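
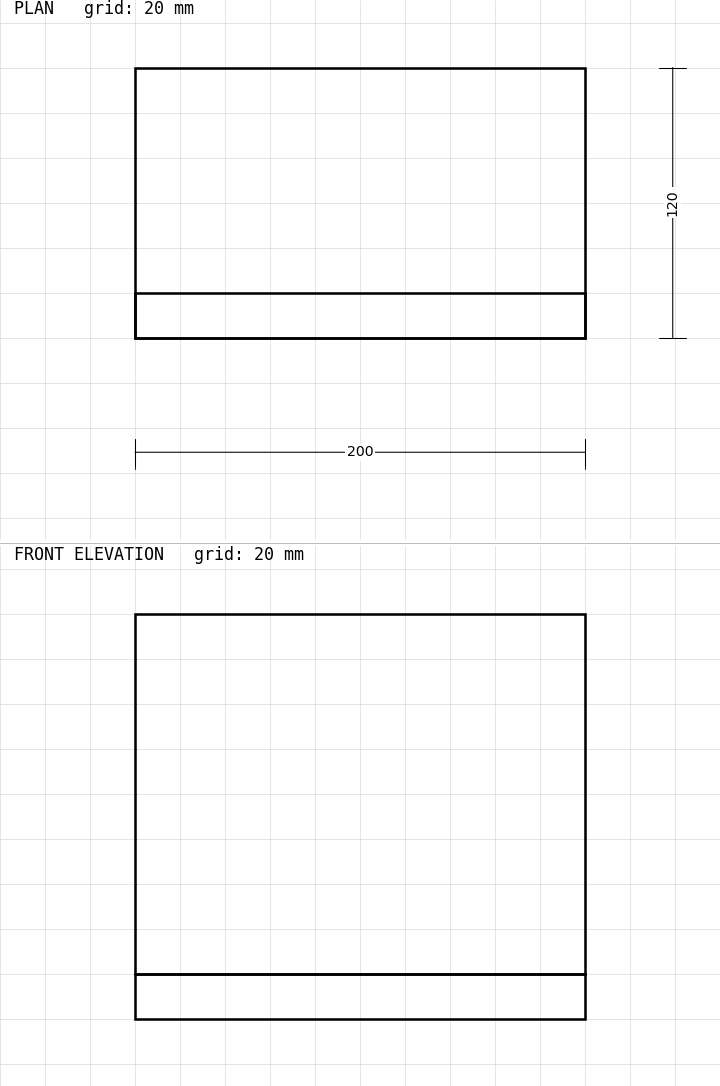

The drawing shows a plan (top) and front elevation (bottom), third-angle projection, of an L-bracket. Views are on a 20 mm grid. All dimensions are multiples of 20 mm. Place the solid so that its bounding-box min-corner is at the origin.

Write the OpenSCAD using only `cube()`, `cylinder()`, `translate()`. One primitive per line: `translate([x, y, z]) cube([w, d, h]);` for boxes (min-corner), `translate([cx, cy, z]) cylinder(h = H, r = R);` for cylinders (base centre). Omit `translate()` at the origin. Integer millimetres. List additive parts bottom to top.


cube([200, 120, 20]);
translate([0, 0, 20]) cube([200, 20, 160]);


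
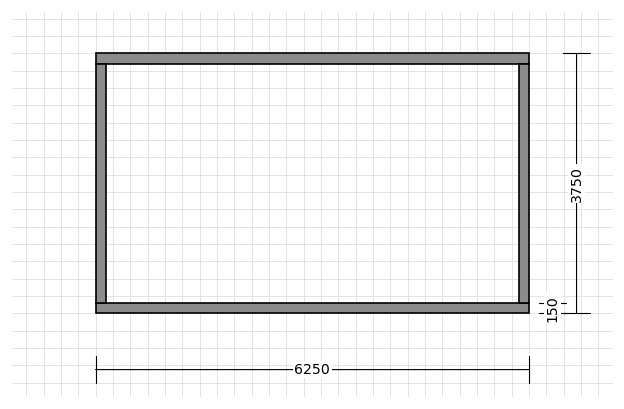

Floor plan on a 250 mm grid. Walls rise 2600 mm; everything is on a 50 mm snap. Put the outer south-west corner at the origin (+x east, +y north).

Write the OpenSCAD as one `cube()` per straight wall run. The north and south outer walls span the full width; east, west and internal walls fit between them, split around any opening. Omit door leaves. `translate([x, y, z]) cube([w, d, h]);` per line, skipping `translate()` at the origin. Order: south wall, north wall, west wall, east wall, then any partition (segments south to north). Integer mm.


cube([6250, 150, 2600]);
translate([0, 3600, 0]) cube([6250, 150, 2600]);
translate([0, 150, 0]) cube([150, 3450, 2600]);
translate([6100, 150, 0]) cube([150, 3450, 2600]);


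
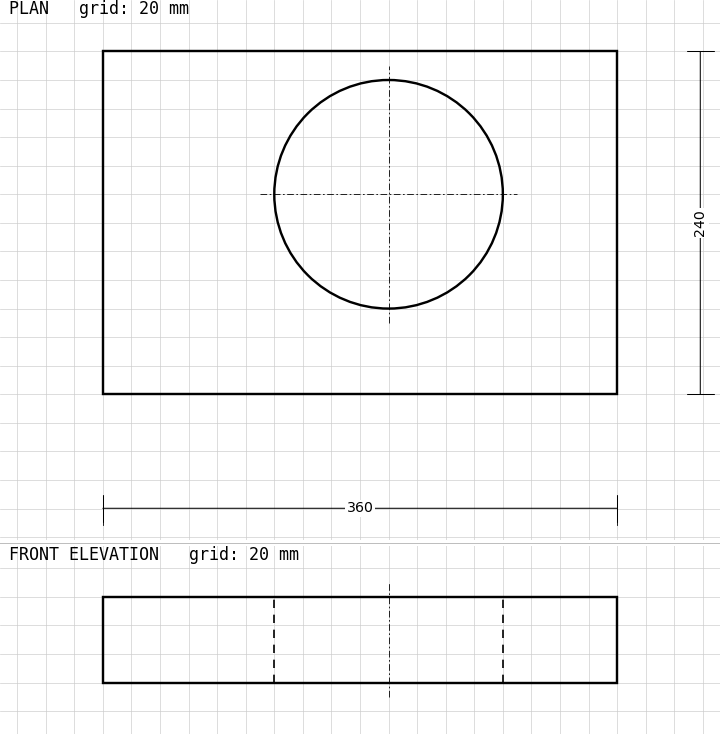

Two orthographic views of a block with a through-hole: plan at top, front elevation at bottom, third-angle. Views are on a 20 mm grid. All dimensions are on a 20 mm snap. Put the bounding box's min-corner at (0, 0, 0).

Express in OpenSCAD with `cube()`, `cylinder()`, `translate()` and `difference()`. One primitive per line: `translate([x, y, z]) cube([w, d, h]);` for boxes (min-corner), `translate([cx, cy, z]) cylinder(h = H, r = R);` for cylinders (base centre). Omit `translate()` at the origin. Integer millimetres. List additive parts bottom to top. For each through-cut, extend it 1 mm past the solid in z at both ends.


difference() {
  cube([360, 240, 60]);
  translate([200, 140, -1]) cylinder(h = 62, r = 80);
}


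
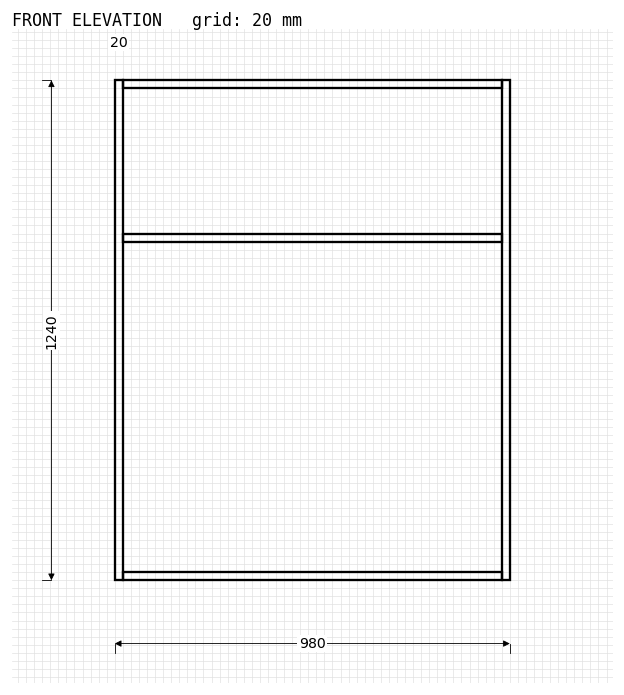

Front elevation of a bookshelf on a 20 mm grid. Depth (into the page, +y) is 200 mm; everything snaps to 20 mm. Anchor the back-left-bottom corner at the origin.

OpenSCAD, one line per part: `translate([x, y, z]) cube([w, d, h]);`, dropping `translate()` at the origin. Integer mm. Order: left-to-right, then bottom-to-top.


cube([20, 200, 1240]);
translate([20, 0, 0]) cube([940, 200, 20]);
translate([20, 0, 840]) cube([940, 200, 20]);
translate([20, 0, 1220]) cube([940, 200, 20]);
translate([960, 0, 0]) cube([20, 200, 1240]);


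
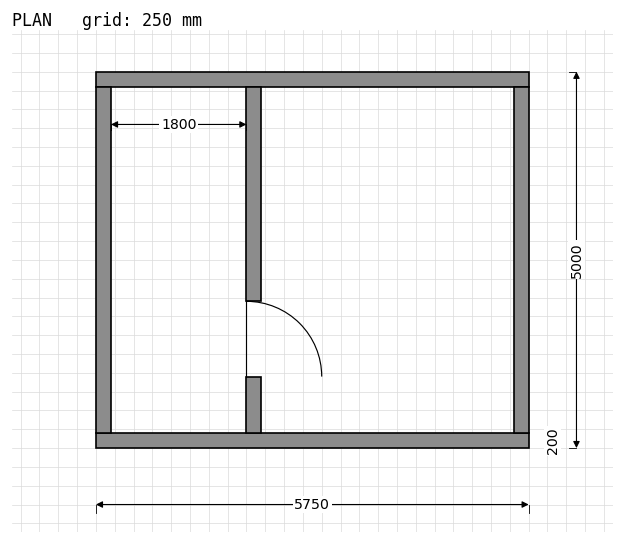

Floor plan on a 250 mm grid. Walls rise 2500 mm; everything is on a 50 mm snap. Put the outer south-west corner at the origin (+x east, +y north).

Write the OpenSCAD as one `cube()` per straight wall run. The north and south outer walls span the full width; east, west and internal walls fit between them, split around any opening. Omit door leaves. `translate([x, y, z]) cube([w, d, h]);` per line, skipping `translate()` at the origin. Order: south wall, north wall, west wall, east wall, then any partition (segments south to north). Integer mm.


cube([5750, 200, 2500]);
translate([0, 4800, 0]) cube([5750, 200, 2500]);
translate([0, 200, 0]) cube([200, 4600, 2500]);
translate([5550, 200, 0]) cube([200, 4600, 2500]);
translate([2000, 200, 0]) cube([200, 750, 2500]);
translate([2000, 1950, 0]) cube([200, 2850, 2500]);


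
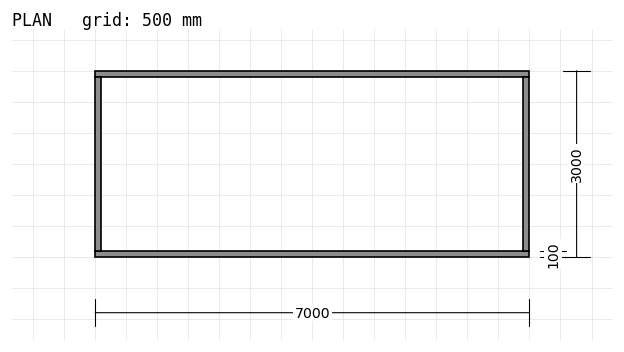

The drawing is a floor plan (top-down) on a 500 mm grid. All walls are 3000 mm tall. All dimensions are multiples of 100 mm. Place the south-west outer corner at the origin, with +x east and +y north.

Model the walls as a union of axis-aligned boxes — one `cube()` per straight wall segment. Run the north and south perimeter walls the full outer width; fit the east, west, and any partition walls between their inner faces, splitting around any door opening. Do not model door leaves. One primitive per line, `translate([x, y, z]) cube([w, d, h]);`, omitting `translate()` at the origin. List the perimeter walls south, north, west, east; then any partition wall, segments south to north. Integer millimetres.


cube([7000, 100, 3000]);
translate([0, 2900, 0]) cube([7000, 100, 3000]);
translate([0, 100, 0]) cube([100, 2800, 3000]);
translate([6900, 100, 0]) cube([100, 2800, 3000]);


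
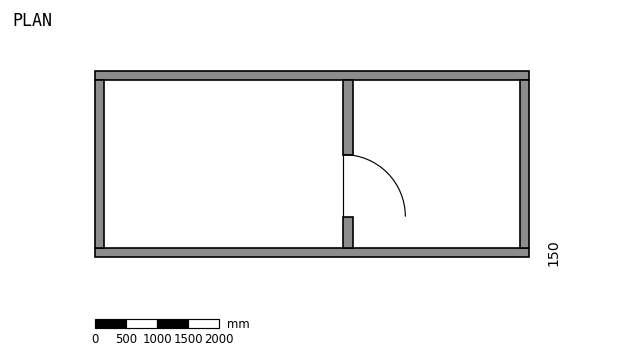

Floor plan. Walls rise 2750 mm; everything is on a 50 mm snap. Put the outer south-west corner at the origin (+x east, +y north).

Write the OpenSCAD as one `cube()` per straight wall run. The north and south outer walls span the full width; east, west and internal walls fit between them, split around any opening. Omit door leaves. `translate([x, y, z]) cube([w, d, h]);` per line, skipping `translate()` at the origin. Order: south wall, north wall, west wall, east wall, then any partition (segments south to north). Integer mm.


cube([7000, 150, 2750]);
translate([0, 2850, 0]) cube([7000, 150, 2750]);
translate([0, 150, 0]) cube([150, 2700, 2750]);
translate([6850, 150, 0]) cube([150, 2700, 2750]);
translate([4000, 150, 0]) cube([150, 500, 2750]);
translate([4000, 1650, 0]) cube([150, 1200, 2750]);


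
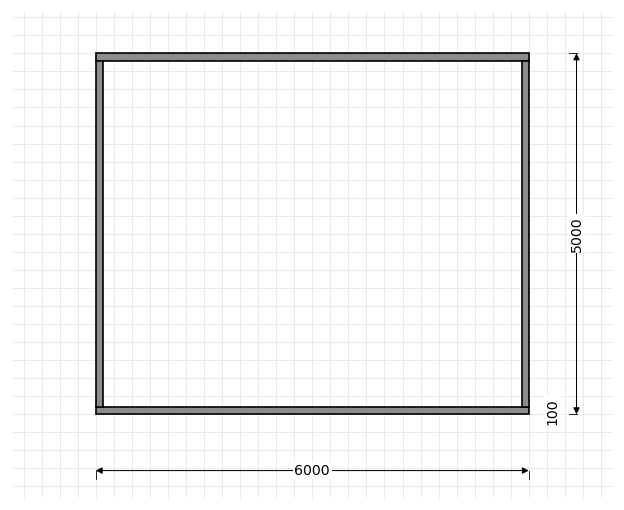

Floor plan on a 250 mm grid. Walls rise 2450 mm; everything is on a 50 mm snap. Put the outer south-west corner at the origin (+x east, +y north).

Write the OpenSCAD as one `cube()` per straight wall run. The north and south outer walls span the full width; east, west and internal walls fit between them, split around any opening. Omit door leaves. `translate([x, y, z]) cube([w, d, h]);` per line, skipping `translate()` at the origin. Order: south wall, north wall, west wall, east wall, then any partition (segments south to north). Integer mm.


cube([6000, 100, 2450]);
translate([0, 4900, 0]) cube([6000, 100, 2450]);
translate([0, 100, 0]) cube([100, 4800, 2450]);
translate([5900, 100, 0]) cube([100, 4800, 2450]);


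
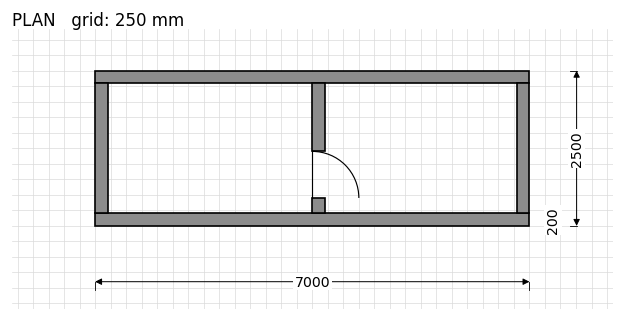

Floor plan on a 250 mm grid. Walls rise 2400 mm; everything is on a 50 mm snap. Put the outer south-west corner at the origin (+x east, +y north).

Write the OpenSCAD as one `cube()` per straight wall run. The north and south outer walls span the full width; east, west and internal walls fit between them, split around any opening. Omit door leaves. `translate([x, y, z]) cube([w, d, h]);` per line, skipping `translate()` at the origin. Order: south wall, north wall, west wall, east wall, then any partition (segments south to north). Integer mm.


cube([7000, 200, 2400]);
translate([0, 2300, 0]) cube([7000, 200, 2400]);
translate([0, 200, 0]) cube([200, 2100, 2400]);
translate([6800, 200, 0]) cube([200, 2100, 2400]);
translate([3500, 200, 0]) cube([200, 250, 2400]);
translate([3500, 1200, 0]) cube([200, 1100, 2400]);


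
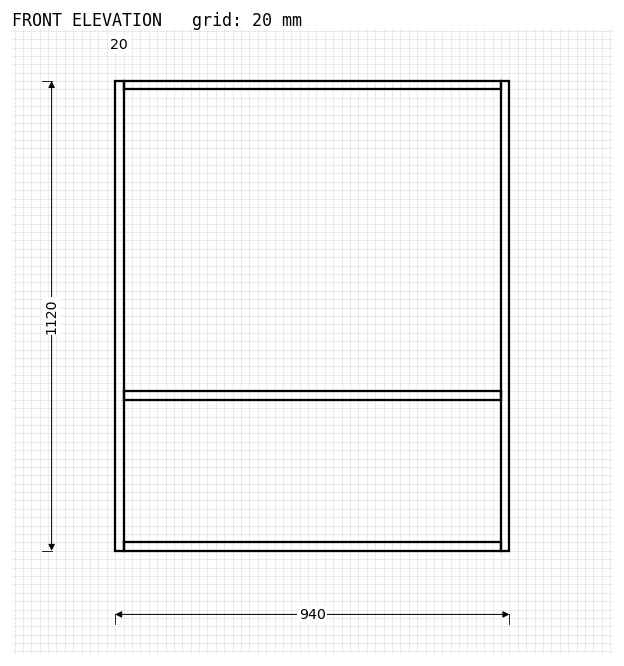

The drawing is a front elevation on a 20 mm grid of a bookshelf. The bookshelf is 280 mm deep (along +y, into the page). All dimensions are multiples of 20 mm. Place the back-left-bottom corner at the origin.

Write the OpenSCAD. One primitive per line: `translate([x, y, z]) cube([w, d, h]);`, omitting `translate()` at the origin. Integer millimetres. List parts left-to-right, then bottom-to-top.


cube([20, 280, 1120]);
translate([20, 0, 0]) cube([900, 280, 20]);
translate([20, 0, 360]) cube([900, 280, 20]);
translate([20, 0, 1100]) cube([900, 280, 20]);
translate([920, 0, 0]) cube([20, 280, 1120]);


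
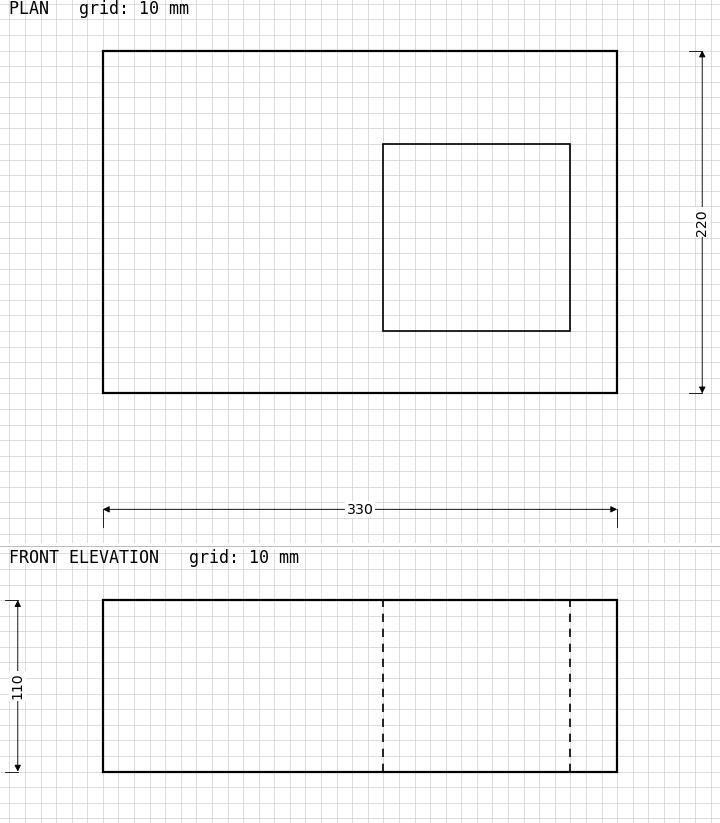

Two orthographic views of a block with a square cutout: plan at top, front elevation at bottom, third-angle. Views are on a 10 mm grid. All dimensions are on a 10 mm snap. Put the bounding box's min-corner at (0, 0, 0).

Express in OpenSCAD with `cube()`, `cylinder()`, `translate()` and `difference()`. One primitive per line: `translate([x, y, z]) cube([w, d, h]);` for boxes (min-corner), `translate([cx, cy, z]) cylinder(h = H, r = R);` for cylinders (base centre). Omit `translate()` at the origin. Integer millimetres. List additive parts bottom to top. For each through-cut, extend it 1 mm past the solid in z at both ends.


difference() {
  cube([330, 220, 110]);
  translate([180, 40, -1]) cube([120, 120, 112]);
}


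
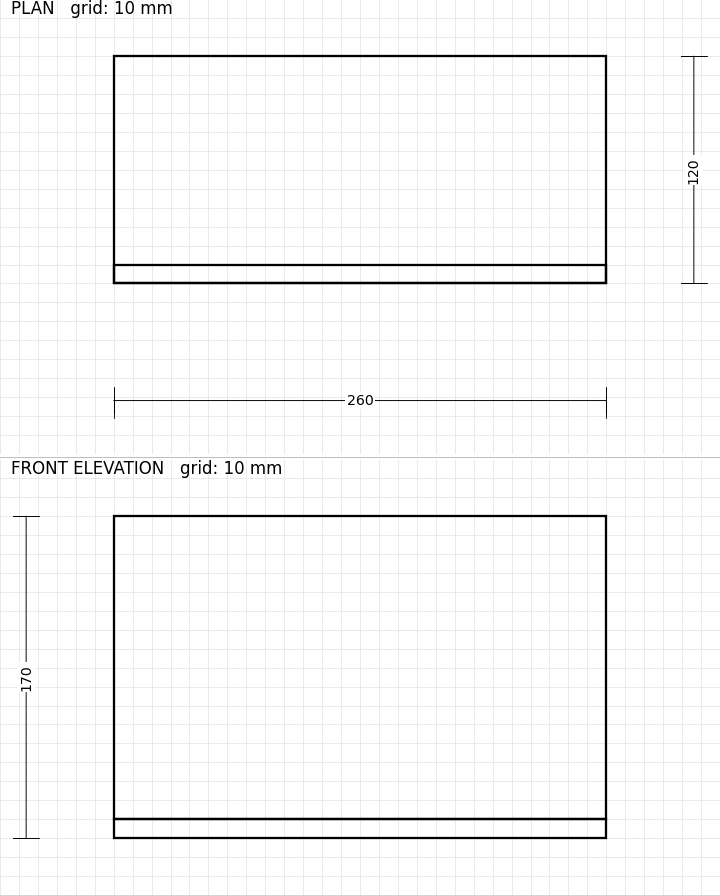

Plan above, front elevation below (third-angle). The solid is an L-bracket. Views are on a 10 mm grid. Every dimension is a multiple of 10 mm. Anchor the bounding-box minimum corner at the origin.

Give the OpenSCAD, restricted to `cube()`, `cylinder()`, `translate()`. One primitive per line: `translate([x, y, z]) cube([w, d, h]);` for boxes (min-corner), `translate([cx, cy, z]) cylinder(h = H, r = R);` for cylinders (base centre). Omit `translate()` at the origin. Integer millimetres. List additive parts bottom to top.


cube([260, 120, 10]);
translate([0, 0, 10]) cube([260, 10, 160]);


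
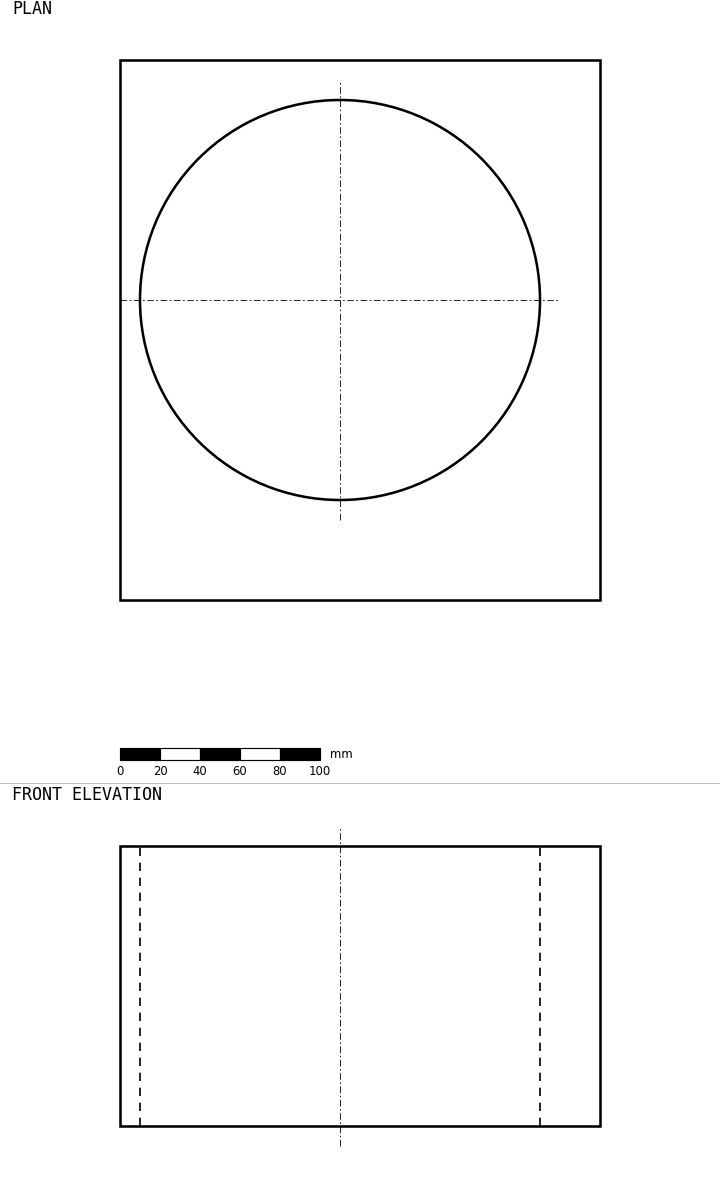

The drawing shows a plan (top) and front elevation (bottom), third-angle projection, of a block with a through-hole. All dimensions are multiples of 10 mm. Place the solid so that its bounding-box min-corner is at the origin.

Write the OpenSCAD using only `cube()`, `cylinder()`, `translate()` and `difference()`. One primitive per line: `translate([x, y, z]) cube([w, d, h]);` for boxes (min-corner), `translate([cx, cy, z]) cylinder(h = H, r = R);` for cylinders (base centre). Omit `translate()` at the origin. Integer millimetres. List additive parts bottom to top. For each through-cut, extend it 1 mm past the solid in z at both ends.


difference() {
  cube([240, 270, 140]);
  translate([110, 150, -1]) cylinder(h = 142, r = 100);
}


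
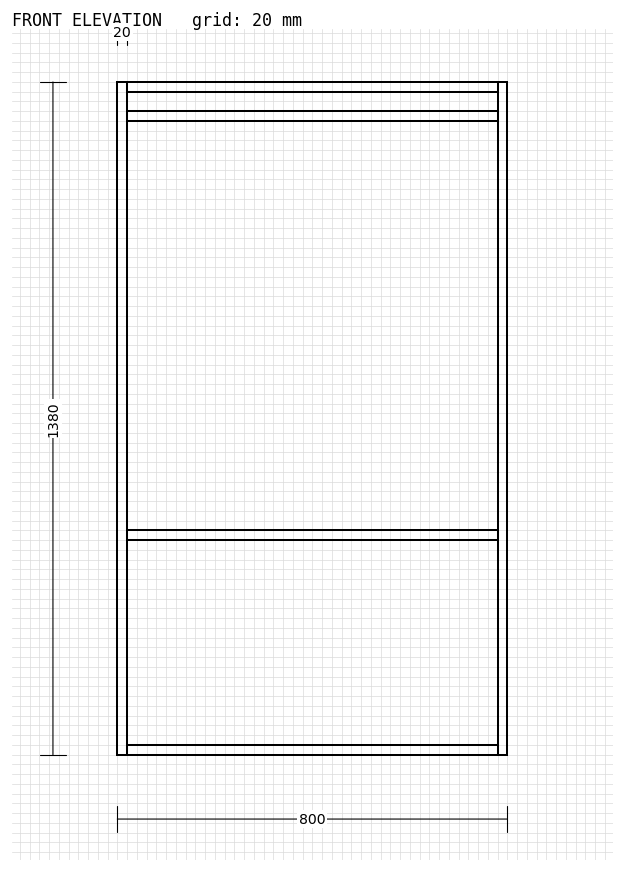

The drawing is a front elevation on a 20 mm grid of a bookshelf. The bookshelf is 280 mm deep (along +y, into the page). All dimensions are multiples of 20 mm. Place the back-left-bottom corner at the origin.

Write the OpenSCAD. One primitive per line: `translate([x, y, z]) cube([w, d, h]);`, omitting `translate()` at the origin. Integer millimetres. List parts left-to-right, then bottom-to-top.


cube([20, 280, 1380]);
translate([20, 0, 0]) cube([760, 280, 20]);
translate([20, 0, 440]) cube([760, 280, 20]);
translate([20, 0, 1300]) cube([760, 280, 20]);
translate([20, 0, 1360]) cube([760, 280, 20]);
translate([780, 0, 0]) cube([20, 280, 1380]);


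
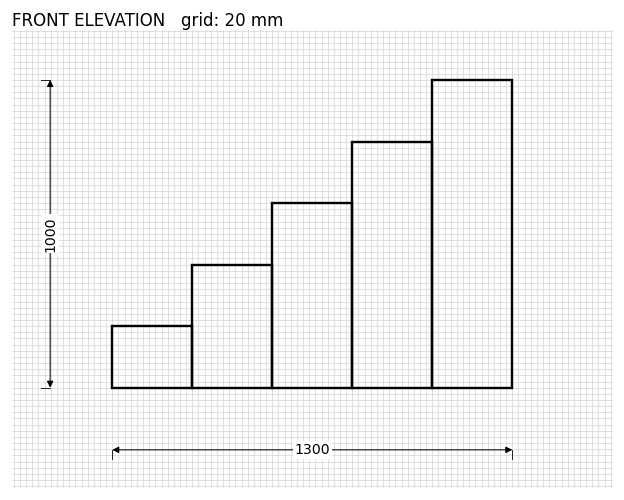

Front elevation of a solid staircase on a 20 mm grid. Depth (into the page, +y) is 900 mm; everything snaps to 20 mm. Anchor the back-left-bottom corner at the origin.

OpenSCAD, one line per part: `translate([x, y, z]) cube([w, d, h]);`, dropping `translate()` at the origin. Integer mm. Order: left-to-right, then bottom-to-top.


cube([260, 900, 200]);
translate([260, 0, 0]) cube([260, 900, 400]);
translate([520, 0, 0]) cube([260, 900, 600]);
translate([780, 0, 0]) cube([260, 900, 800]);
translate([1040, 0, 0]) cube([260, 900, 1000]);


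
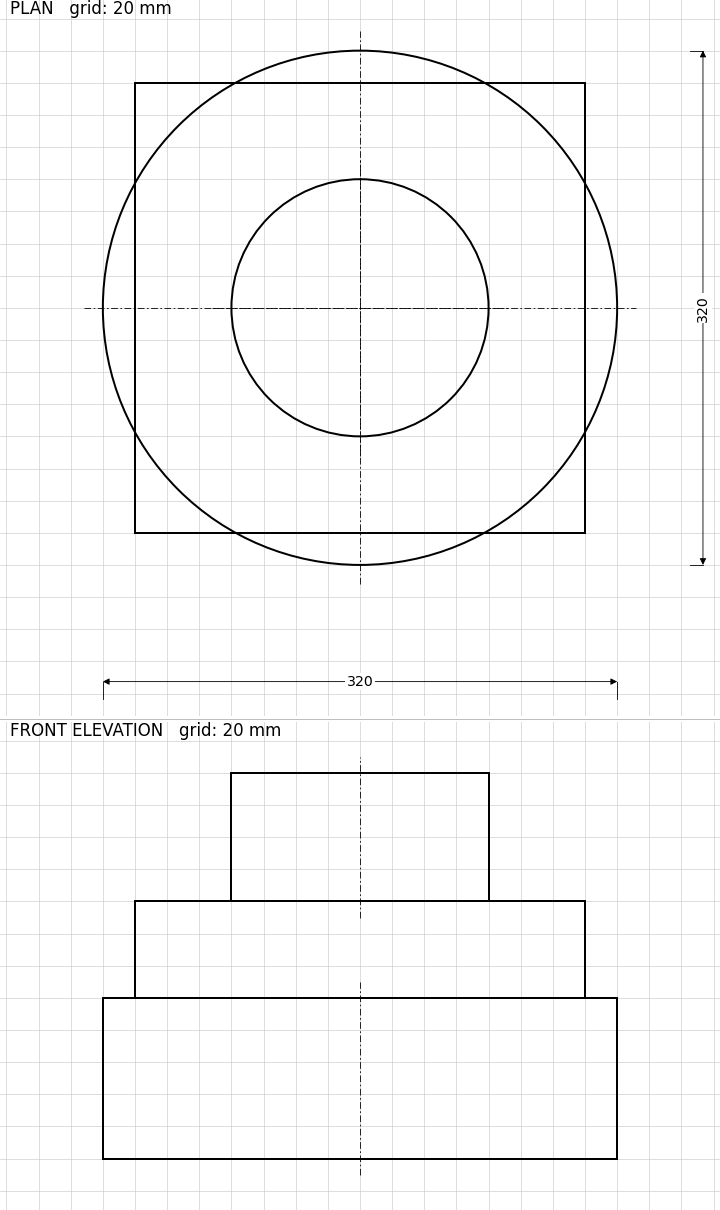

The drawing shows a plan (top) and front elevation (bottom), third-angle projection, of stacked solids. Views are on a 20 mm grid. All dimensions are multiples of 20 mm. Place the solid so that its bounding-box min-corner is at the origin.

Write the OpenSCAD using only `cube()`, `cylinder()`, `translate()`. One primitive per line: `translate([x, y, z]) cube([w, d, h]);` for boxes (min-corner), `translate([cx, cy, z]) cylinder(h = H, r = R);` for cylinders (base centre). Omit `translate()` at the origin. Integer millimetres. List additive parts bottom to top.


translate([160, 160, 0]) cylinder(h = 100, r = 160);
translate([20, 20, 100]) cube([280, 280, 60]);
translate([160, 160, 160]) cylinder(h = 80, r = 80);


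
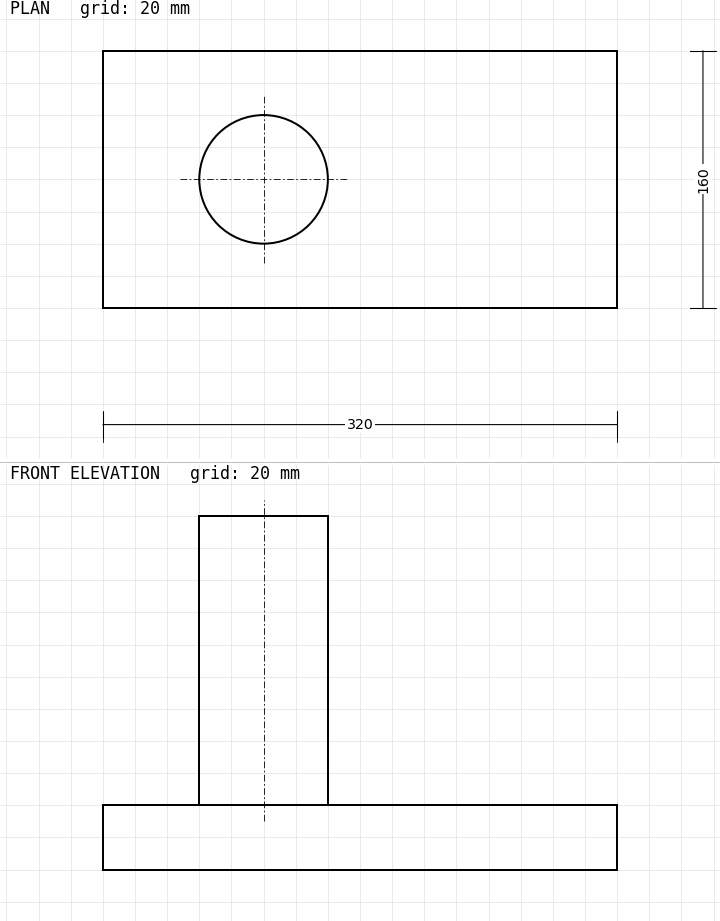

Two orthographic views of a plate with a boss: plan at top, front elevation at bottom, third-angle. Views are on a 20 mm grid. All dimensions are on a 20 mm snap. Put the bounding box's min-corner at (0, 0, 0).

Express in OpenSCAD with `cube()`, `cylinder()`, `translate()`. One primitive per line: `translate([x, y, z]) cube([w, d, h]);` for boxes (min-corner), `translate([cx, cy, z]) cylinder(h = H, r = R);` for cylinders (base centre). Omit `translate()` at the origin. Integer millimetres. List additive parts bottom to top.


cube([320, 160, 40]);
translate([100, 80, 40]) cylinder(h = 180, r = 40);


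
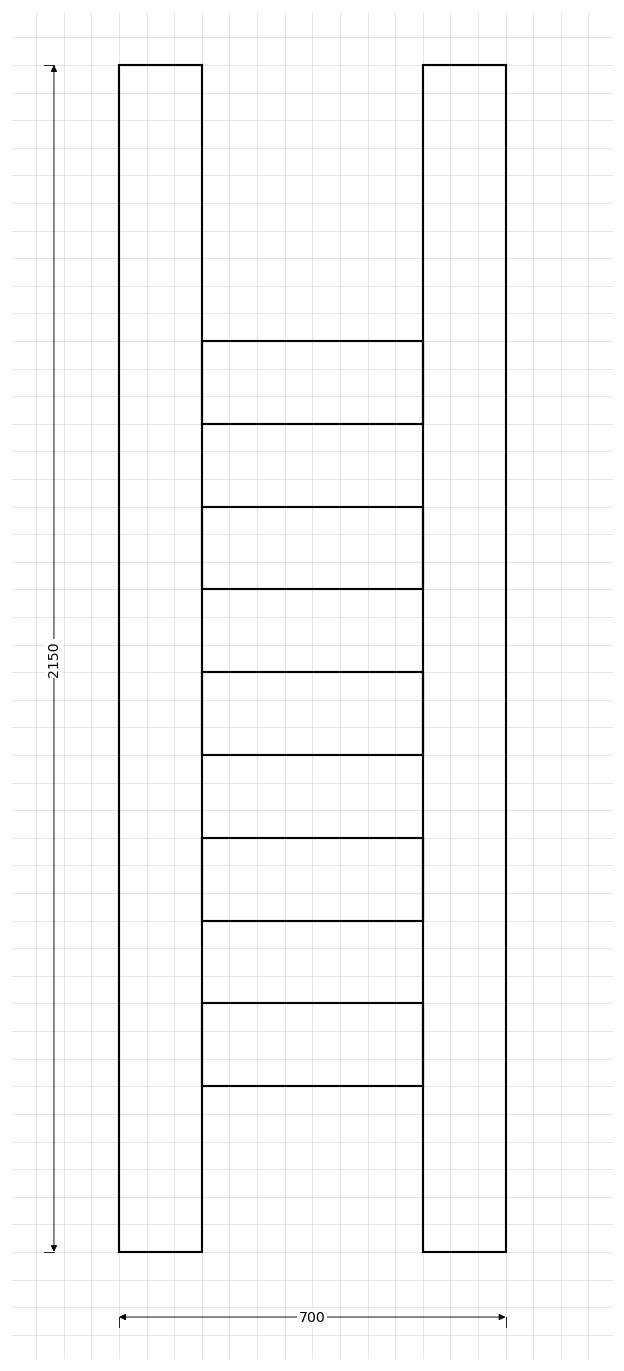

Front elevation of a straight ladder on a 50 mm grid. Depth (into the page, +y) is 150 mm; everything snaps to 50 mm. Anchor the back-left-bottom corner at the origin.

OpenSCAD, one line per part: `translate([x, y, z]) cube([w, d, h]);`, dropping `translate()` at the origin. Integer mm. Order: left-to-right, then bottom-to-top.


cube([150, 150, 2150]);
translate([150, 0, 300]) cube([400, 150, 150]);
translate([150, 0, 600]) cube([400, 150, 150]);
translate([150, 0, 900]) cube([400, 150, 150]);
translate([150, 0, 1200]) cube([400, 150, 150]);
translate([150, 0, 1500]) cube([400, 150, 150]);
translate([550, 0, 0]) cube([150, 150, 2150]);


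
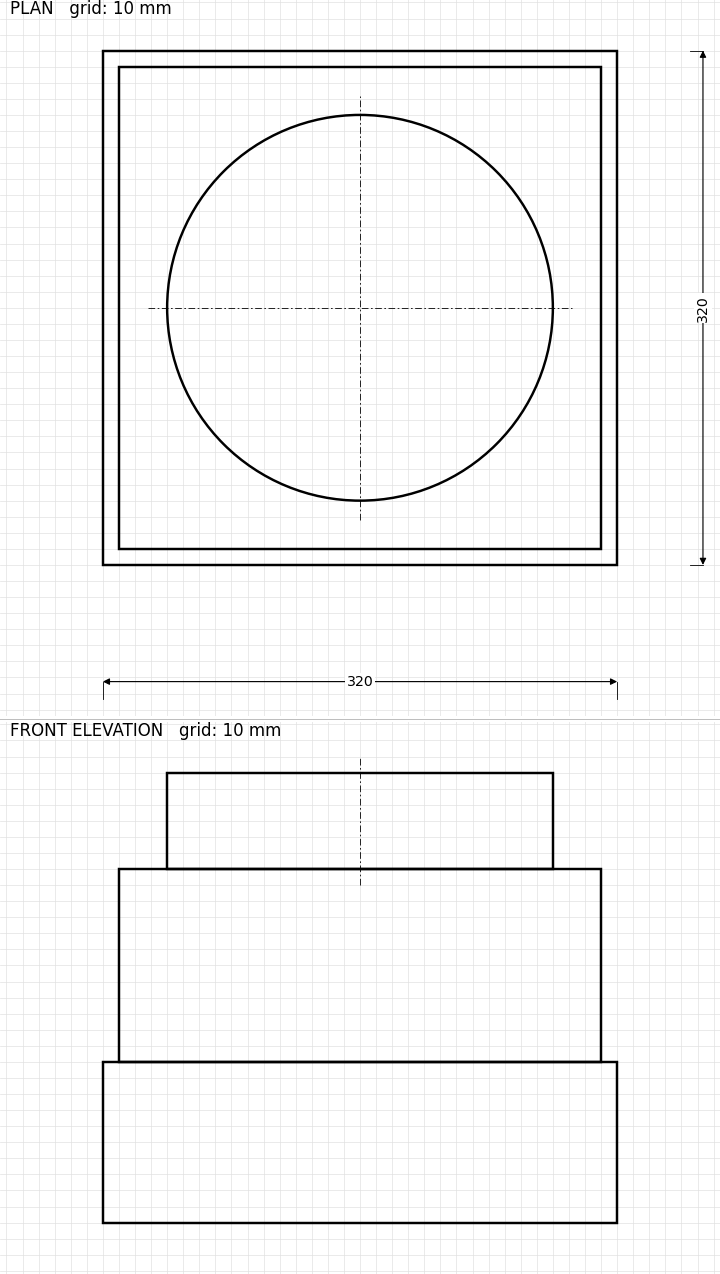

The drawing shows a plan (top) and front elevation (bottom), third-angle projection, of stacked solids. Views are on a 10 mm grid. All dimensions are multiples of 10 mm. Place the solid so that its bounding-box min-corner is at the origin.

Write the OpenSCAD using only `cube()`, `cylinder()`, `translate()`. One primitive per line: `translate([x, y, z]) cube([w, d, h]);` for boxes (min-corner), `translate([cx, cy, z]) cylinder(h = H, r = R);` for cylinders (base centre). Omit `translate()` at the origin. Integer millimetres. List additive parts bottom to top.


cube([320, 320, 100]);
translate([10, 10, 100]) cube([300, 300, 120]);
translate([160, 160, 220]) cylinder(h = 60, r = 120);


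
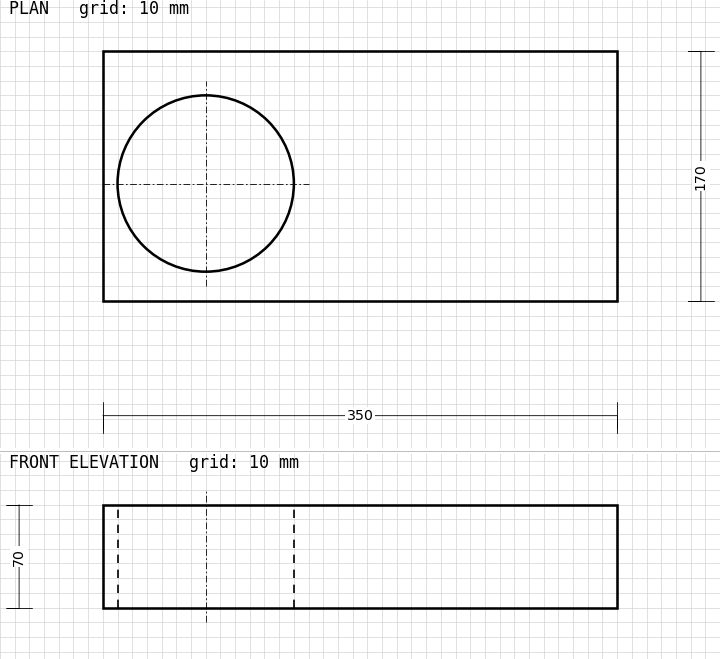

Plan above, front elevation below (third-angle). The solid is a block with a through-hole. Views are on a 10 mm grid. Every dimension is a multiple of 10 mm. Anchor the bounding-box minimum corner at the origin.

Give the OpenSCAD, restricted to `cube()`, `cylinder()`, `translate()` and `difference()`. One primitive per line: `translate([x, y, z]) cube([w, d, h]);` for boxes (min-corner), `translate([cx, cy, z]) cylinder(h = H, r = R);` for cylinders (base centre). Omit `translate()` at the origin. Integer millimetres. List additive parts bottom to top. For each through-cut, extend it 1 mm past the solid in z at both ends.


difference() {
  cube([350, 170, 70]);
  translate([70, 80, -1]) cylinder(h = 72, r = 60);
}


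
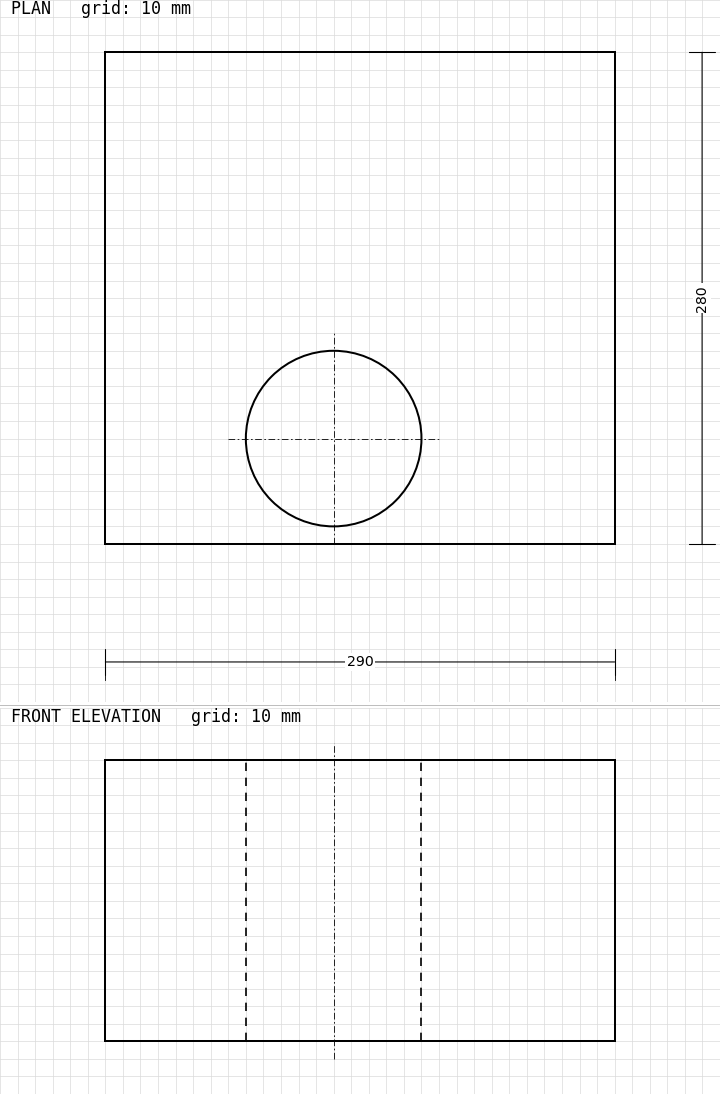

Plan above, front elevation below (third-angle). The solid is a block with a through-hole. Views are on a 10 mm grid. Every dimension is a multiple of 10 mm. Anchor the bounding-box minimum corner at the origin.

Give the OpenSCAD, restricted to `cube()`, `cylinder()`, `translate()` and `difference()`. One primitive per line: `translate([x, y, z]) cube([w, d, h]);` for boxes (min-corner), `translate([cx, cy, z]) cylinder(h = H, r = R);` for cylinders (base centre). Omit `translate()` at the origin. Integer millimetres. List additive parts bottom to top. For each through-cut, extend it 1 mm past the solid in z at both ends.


difference() {
  cube([290, 280, 160]);
  translate([130, 60, -1]) cylinder(h = 162, r = 50);
}


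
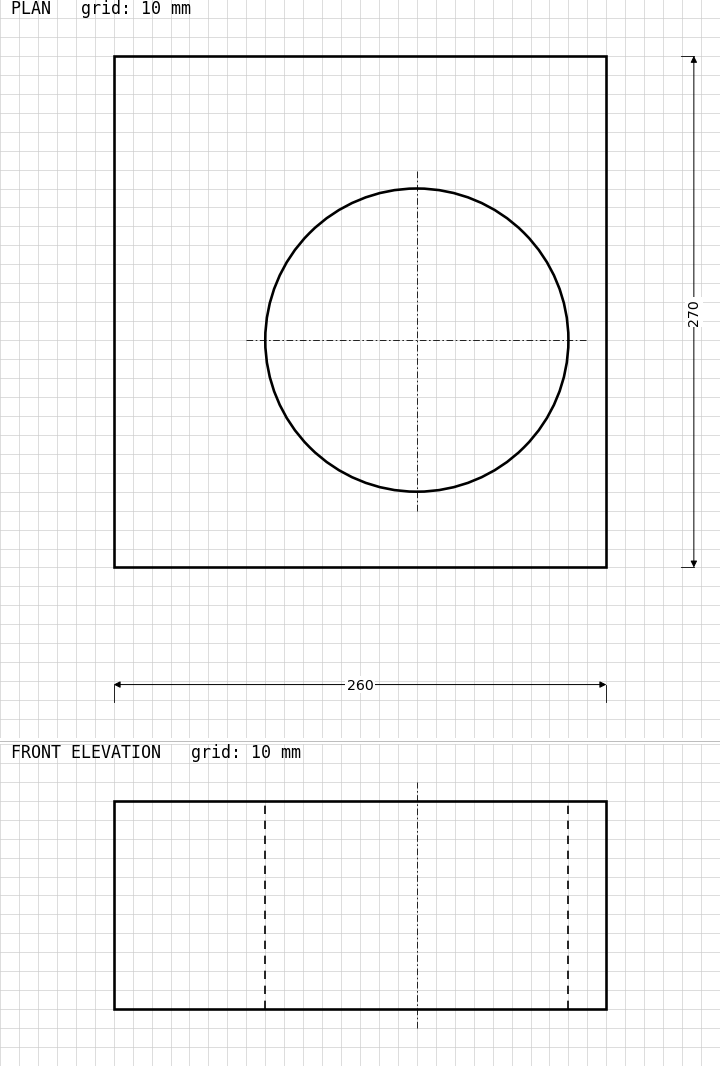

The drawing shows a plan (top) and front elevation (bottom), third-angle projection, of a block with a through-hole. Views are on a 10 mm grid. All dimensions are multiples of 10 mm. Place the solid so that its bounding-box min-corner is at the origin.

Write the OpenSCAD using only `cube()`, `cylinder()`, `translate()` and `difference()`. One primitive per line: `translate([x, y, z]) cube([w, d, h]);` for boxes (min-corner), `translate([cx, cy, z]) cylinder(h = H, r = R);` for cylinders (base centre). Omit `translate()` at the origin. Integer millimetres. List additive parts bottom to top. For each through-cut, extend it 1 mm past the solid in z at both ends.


difference() {
  cube([260, 270, 110]);
  translate([160, 120, -1]) cylinder(h = 112, r = 80);
}


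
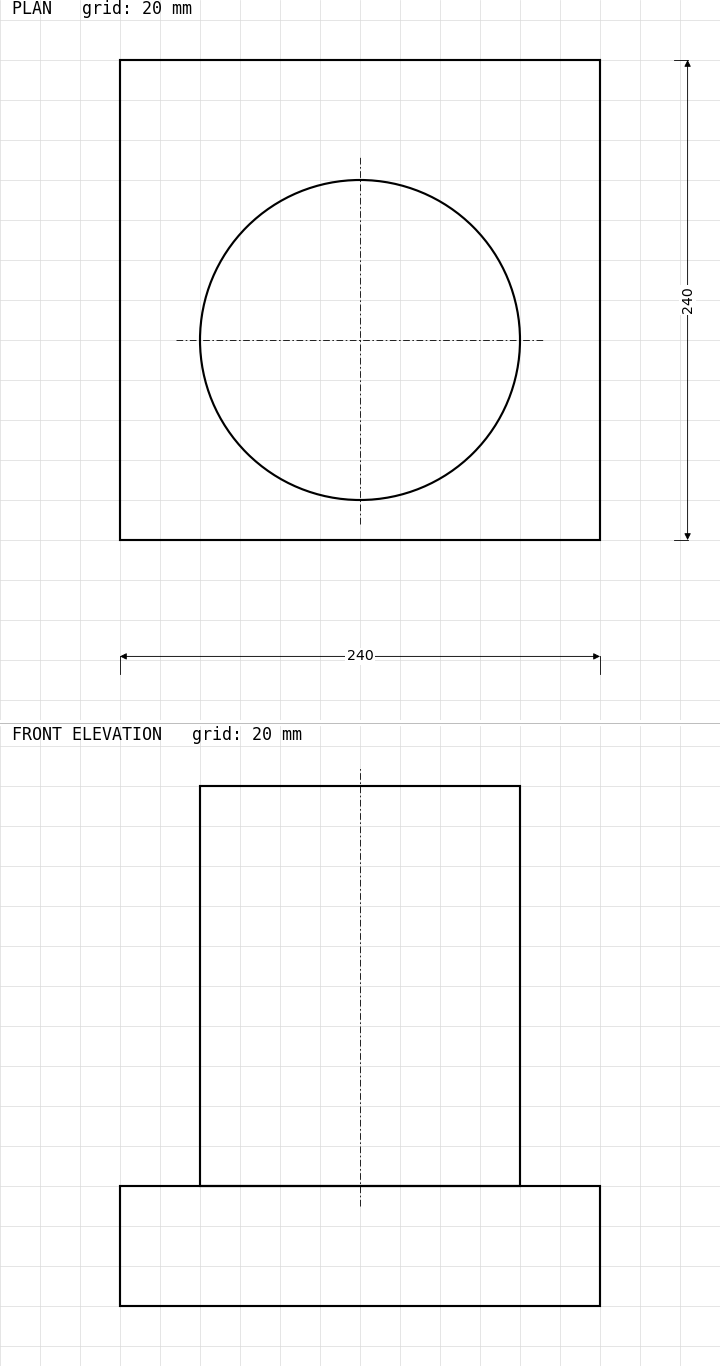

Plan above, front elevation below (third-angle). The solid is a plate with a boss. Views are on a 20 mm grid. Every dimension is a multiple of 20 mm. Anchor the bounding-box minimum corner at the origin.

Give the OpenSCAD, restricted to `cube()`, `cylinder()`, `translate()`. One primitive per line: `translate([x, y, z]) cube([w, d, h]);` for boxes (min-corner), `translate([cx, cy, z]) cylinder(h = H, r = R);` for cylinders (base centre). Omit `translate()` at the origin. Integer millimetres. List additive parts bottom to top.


cube([240, 240, 60]);
translate([120, 100, 60]) cylinder(h = 200, r = 80);


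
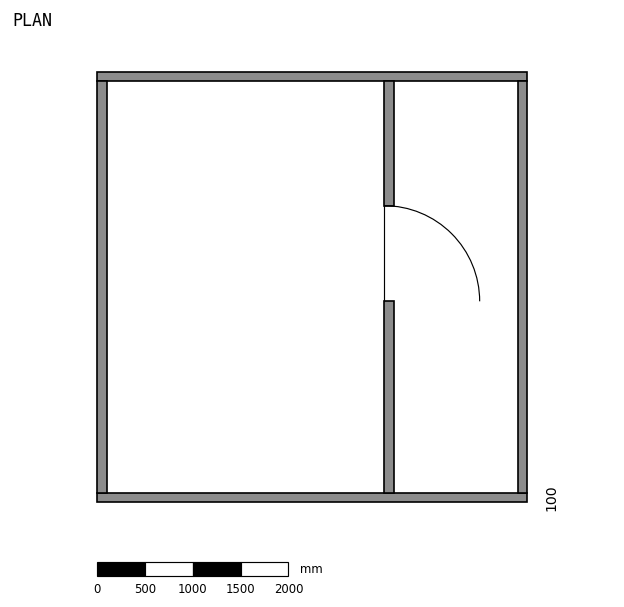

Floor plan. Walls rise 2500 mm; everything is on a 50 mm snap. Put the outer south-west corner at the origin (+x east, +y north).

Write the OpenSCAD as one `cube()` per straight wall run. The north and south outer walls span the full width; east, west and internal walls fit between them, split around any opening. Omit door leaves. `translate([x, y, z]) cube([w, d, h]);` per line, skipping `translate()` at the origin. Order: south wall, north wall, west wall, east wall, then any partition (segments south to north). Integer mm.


cube([4500, 100, 2500]);
translate([0, 4400, 0]) cube([4500, 100, 2500]);
translate([0, 100, 0]) cube([100, 4300, 2500]);
translate([4400, 100, 0]) cube([100, 4300, 2500]);
translate([3000, 100, 0]) cube([100, 2000, 2500]);
translate([3000, 3100, 0]) cube([100, 1300, 2500]);


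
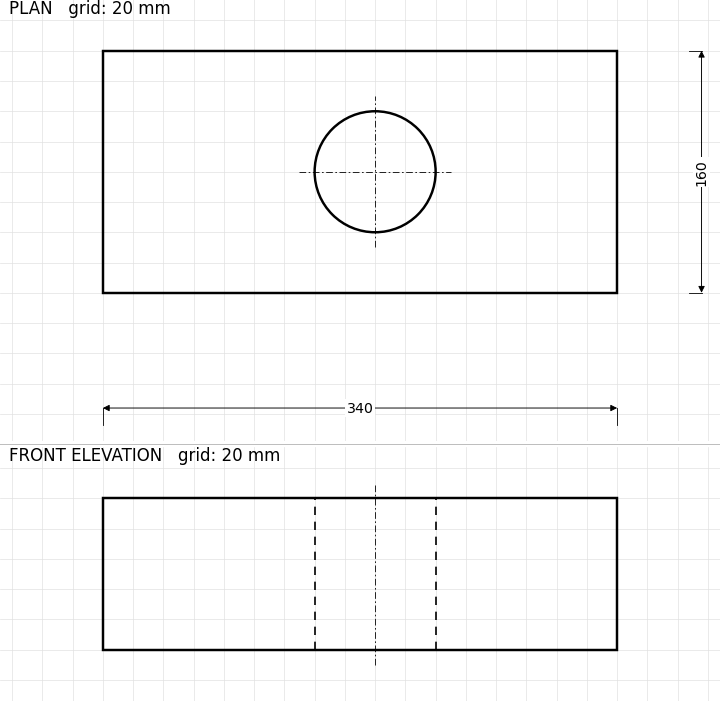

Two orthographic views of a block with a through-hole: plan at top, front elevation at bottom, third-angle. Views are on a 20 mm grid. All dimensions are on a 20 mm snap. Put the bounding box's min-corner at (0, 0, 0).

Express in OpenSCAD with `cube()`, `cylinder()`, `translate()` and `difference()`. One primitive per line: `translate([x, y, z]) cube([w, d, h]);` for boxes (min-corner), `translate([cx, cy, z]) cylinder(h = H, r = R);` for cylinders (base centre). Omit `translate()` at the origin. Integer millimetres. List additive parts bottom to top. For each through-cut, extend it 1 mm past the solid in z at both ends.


difference() {
  cube([340, 160, 100]);
  translate([180, 80, -1]) cylinder(h = 102, r = 40);
}


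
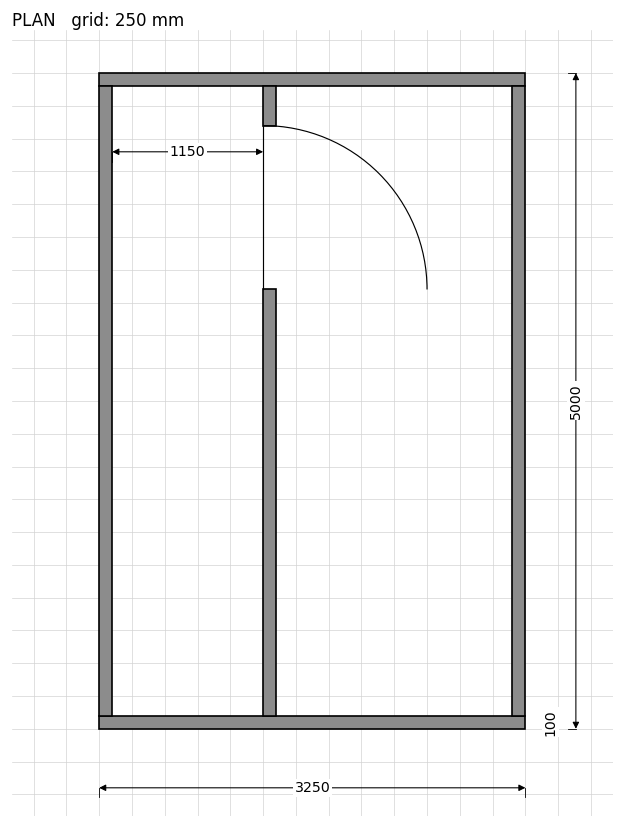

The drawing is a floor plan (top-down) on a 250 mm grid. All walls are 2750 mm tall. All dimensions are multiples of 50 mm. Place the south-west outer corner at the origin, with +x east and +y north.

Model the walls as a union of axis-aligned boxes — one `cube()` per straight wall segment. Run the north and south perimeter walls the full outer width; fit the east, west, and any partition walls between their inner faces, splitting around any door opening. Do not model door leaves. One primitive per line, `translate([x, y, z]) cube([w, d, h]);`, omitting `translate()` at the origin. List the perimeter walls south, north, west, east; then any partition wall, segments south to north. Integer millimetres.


cube([3250, 100, 2750]);
translate([0, 4900, 0]) cube([3250, 100, 2750]);
translate([0, 100, 0]) cube([100, 4800, 2750]);
translate([3150, 100, 0]) cube([100, 4800, 2750]);
translate([1250, 100, 0]) cube([100, 3250, 2750]);
translate([1250, 4600, 0]) cube([100, 300, 2750]);


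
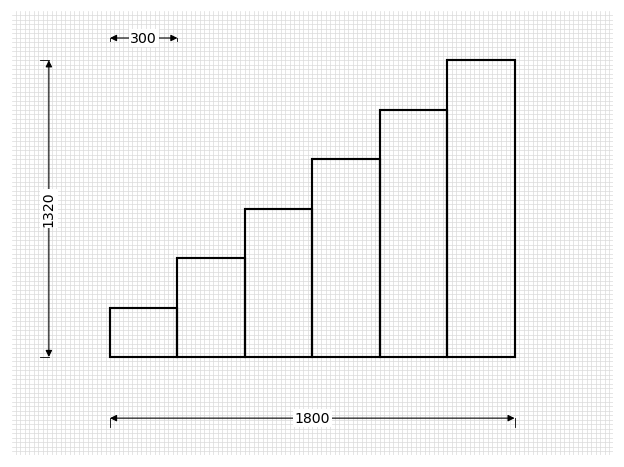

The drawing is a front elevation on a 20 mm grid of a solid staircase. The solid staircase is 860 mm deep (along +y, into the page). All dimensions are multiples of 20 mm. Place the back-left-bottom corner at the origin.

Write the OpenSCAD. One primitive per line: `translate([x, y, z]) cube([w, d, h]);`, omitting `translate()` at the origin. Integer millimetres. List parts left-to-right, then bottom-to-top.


cube([300, 860, 220]);
translate([300, 0, 0]) cube([300, 860, 440]);
translate([600, 0, 0]) cube([300, 860, 660]);
translate([900, 0, 0]) cube([300, 860, 880]);
translate([1200, 0, 0]) cube([300, 860, 1100]);
translate([1500, 0, 0]) cube([300, 860, 1320]);


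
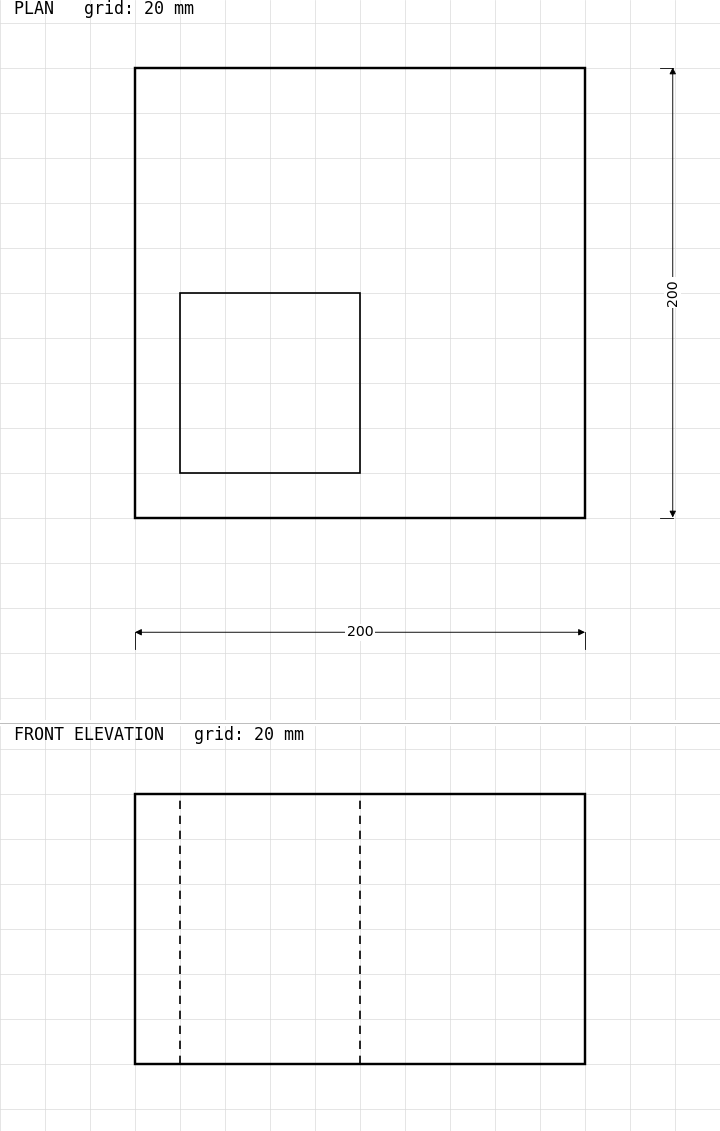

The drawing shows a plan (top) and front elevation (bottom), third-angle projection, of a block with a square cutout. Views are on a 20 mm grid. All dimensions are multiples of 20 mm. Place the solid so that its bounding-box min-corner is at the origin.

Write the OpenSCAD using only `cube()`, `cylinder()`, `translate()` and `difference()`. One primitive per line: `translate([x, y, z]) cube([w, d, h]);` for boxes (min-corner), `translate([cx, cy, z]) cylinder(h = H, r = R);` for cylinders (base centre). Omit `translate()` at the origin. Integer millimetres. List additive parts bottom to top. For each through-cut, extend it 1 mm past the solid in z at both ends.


difference() {
  cube([200, 200, 120]);
  translate([20, 20, -1]) cube([80, 80, 122]);
}


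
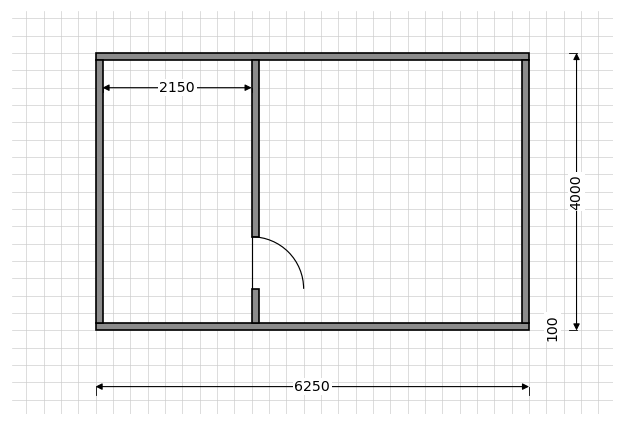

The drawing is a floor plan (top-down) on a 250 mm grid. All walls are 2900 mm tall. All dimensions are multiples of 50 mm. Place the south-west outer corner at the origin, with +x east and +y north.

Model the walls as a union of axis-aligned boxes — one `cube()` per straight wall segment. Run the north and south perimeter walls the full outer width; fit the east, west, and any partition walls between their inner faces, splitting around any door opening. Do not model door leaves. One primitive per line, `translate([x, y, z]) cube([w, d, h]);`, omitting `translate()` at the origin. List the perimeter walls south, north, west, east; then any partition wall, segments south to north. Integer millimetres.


cube([6250, 100, 2900]);
translate([0, 3900, 0]) cube([6250, 100, 2900]);
translate([0, 100, 0]) cube([100, 3800, 2900]);
translate([6150, 100, 0]) cube([100, 3800, 2900]);
translate([2250, 100, 0]) cube([100, 500, 2900]);
translate([2250, 1350, 0]) cube([100, 2550, 2900]);


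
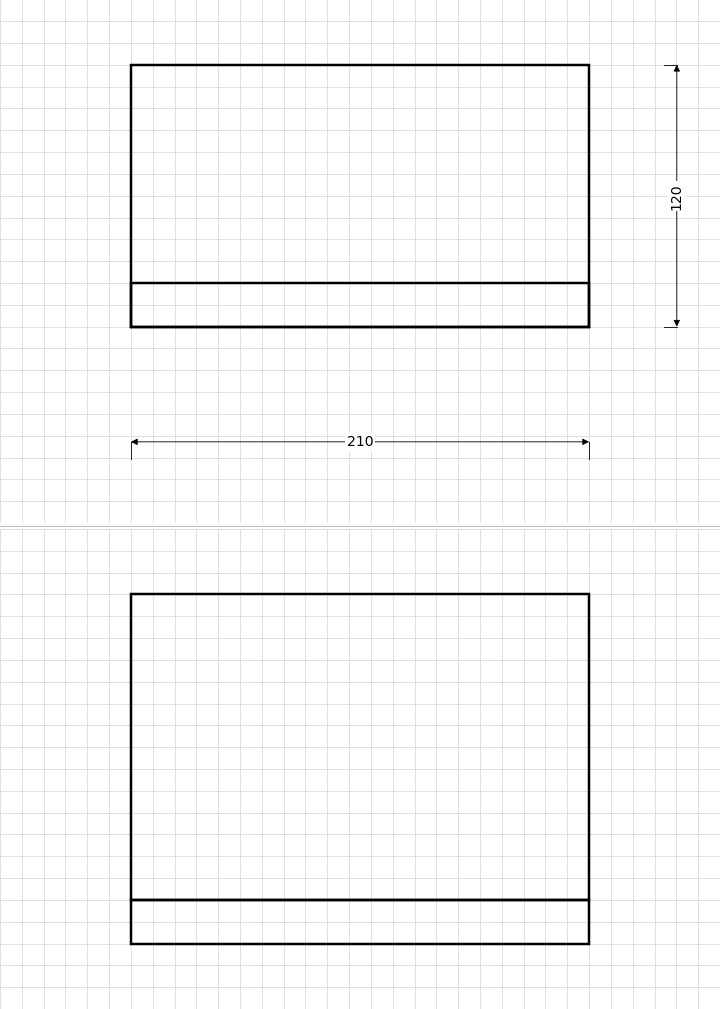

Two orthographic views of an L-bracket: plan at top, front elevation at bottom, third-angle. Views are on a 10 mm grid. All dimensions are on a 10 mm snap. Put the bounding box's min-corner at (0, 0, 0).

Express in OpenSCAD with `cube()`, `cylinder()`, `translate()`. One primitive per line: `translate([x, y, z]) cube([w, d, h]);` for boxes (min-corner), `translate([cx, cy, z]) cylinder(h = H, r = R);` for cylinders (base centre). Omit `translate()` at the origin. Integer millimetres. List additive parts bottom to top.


cube([210, 120, 20]);
translate([0, 0, 20]) cube([210, 20, 140]);


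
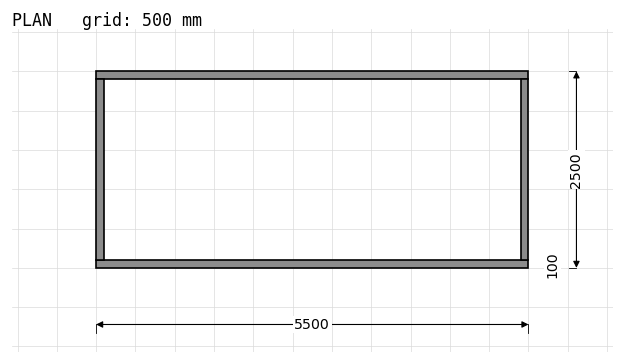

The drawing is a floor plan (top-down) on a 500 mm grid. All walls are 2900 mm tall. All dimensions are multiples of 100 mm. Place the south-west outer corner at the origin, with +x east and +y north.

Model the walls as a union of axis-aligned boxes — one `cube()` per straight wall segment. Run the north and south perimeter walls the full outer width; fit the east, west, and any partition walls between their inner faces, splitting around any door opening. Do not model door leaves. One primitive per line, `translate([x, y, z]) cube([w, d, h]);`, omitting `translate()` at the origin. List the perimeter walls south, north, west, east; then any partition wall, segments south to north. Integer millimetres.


cube([5500, 100, 2900]);
translate([0, 2400, 0]) cube([5500, 100, 2900]);
translate([0, 100, 0]) cube([100, 2300, 2900]);
translate([5400, 100, 0]) cube([100, 2300, 2900]);


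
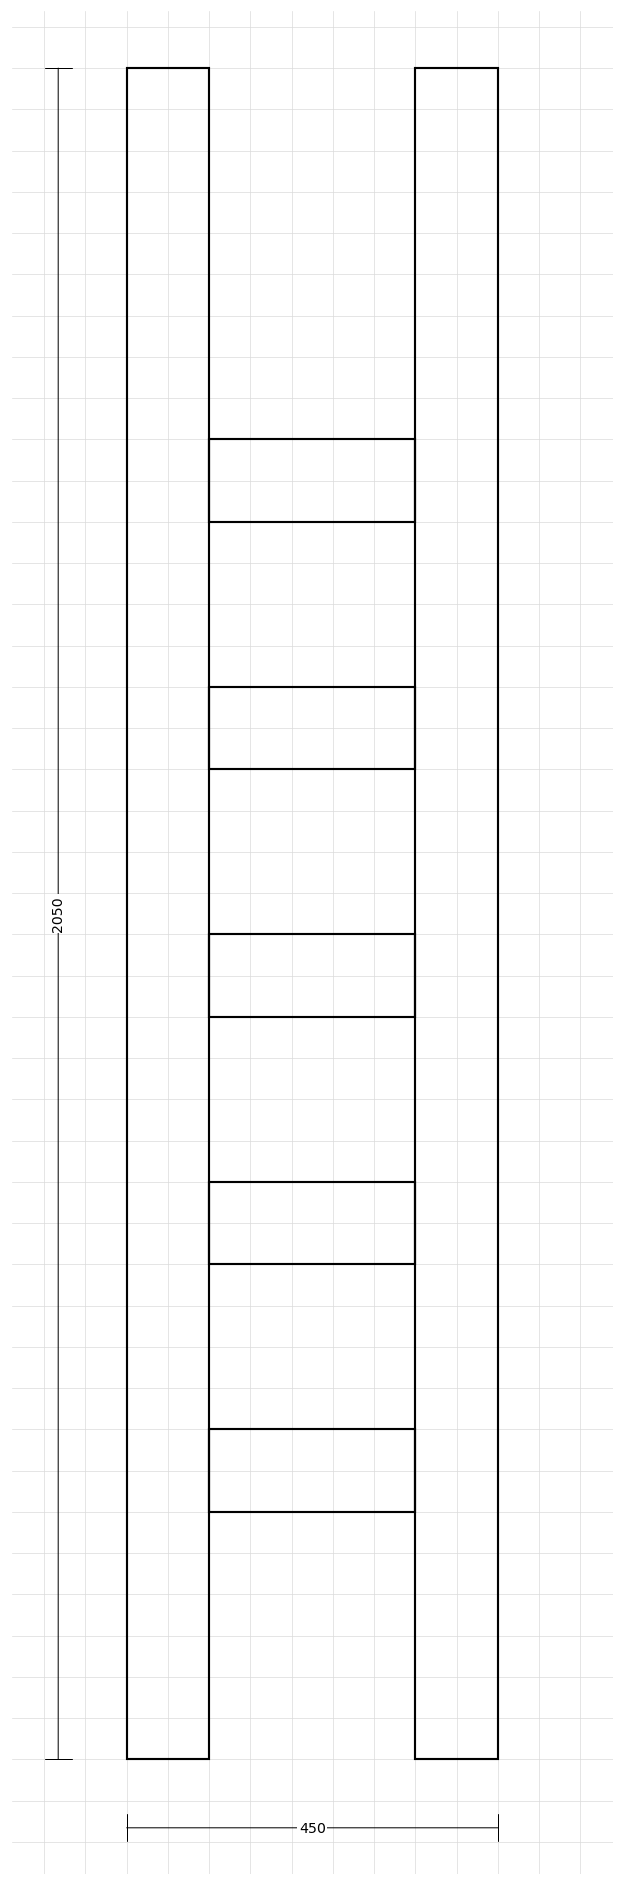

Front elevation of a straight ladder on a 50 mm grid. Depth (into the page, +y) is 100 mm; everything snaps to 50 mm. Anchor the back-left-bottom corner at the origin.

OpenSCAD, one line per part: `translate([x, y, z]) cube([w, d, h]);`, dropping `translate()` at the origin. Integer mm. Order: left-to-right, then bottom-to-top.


cube([100, 100, 2050]);
translate([100, 0, 300]) cube([250, 100, 100]);
translate([100, 0, 600]) cube([250, 100, 100]);
translate([100, 0, 900]) cube([250, 100, 100]);
translate([100, 0, 1200]) cube([250, 100, 100]);
translate([100, 0, 1500]) cube([250, 100, 100]);
translate([350, 0, 0]) cube([100, 100, 2050]);


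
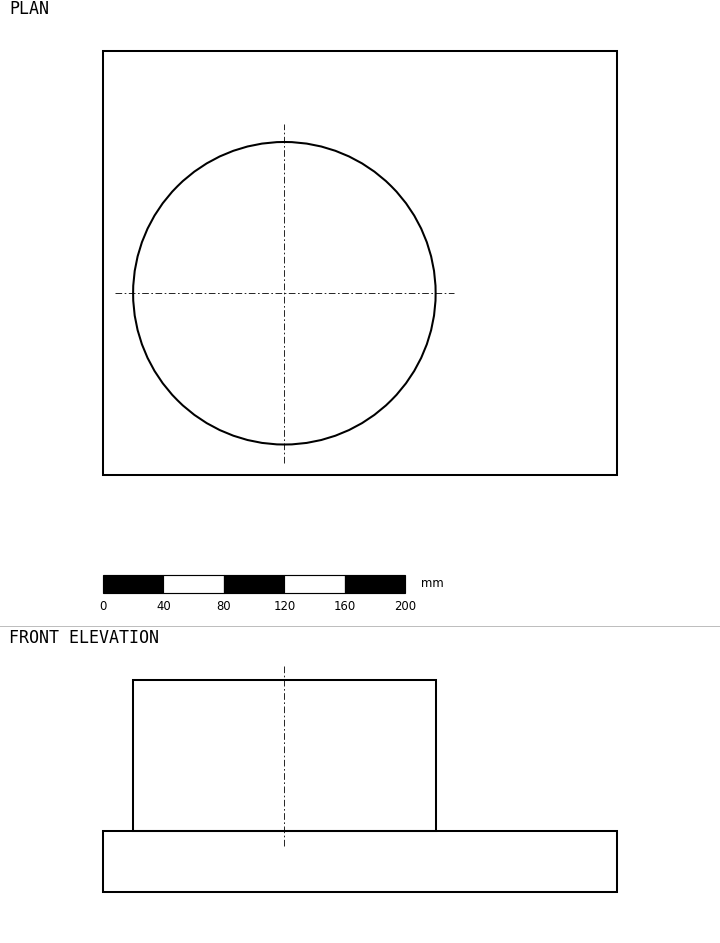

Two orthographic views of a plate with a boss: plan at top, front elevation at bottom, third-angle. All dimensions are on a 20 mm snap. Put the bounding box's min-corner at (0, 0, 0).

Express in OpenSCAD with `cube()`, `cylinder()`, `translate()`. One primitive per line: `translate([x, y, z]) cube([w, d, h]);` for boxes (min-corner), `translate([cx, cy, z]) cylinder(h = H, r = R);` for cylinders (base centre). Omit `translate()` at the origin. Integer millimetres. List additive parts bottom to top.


cube([340, 280, 40]);
translate([120, 120, 40]) cylinder(h = 100, r = 100);


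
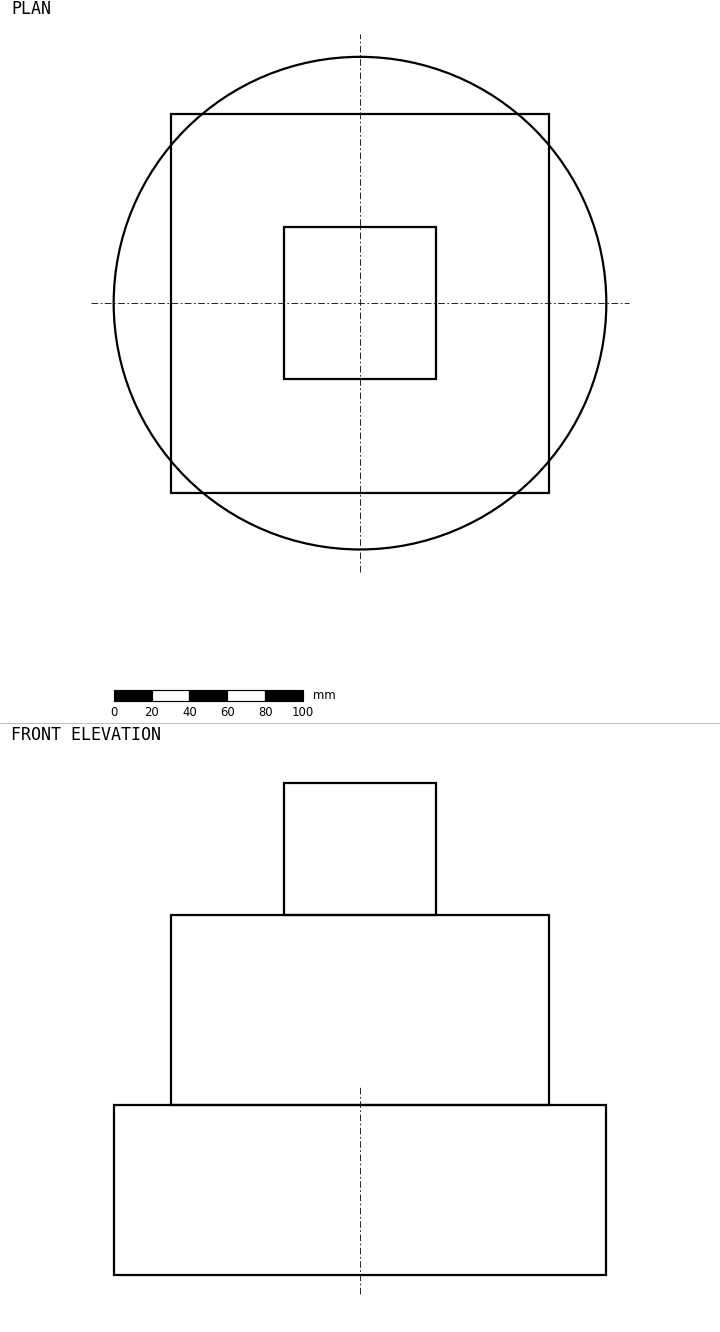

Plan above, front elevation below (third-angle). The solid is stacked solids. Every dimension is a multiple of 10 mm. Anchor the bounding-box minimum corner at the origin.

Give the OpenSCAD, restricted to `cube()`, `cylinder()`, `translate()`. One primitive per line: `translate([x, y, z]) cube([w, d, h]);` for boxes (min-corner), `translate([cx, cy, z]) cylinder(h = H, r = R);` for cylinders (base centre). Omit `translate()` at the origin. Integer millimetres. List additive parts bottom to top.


translate([130, 130, 0]) cylinder(h = 90, r = 130);
translate([30, 30, 90]) cube([200, 200, 100]);
translate([90, 90, 190]) cube([80, 80, 70]);


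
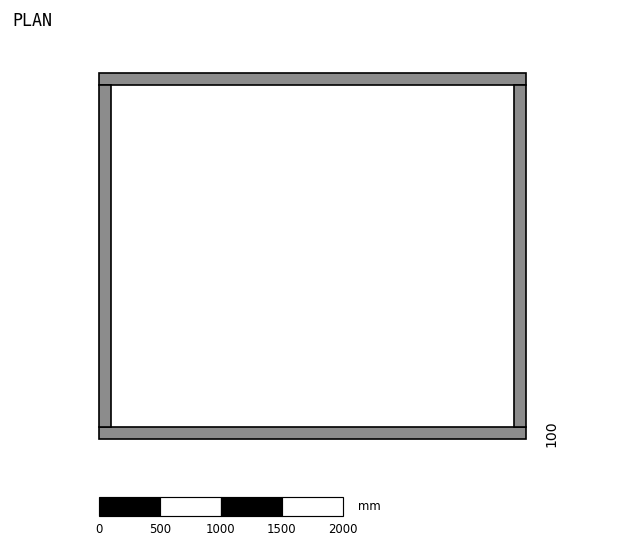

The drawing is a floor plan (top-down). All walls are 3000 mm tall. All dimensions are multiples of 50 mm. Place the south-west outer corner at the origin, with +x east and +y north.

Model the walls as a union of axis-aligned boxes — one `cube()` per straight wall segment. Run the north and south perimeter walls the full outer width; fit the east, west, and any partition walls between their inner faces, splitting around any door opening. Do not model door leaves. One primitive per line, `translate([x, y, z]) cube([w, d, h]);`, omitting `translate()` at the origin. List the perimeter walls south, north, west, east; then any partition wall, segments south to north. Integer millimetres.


cube([3500, 100, 3000]);
translate([0, 2900, 0]) cube([3500, 100, 3000]);
translate([0, 100, 0]) cube([100, 2800, 3000]);
translate([3400, 100, 0]) cube([100, 2800, 3000]);


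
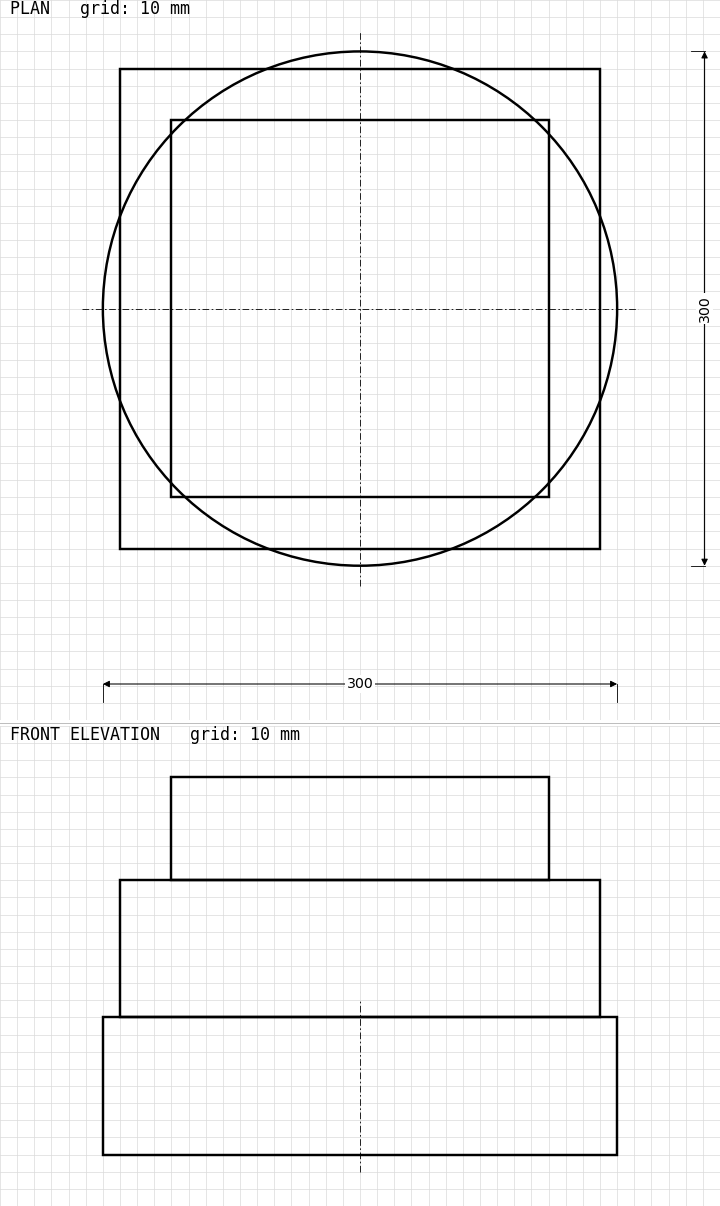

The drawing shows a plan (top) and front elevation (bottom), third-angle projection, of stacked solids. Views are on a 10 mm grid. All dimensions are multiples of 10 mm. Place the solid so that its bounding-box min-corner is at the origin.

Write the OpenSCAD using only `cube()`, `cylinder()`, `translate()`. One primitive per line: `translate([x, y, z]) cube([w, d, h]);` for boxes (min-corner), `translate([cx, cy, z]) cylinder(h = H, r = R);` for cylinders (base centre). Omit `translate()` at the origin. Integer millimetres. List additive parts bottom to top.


translate([150, 150, 0]) cylinder(h = 80, r = 150);
translate([10, 10, 80]) cube([280, 280, 80]);
translate([40, 40, 160]) cube([220, 220, 60]);


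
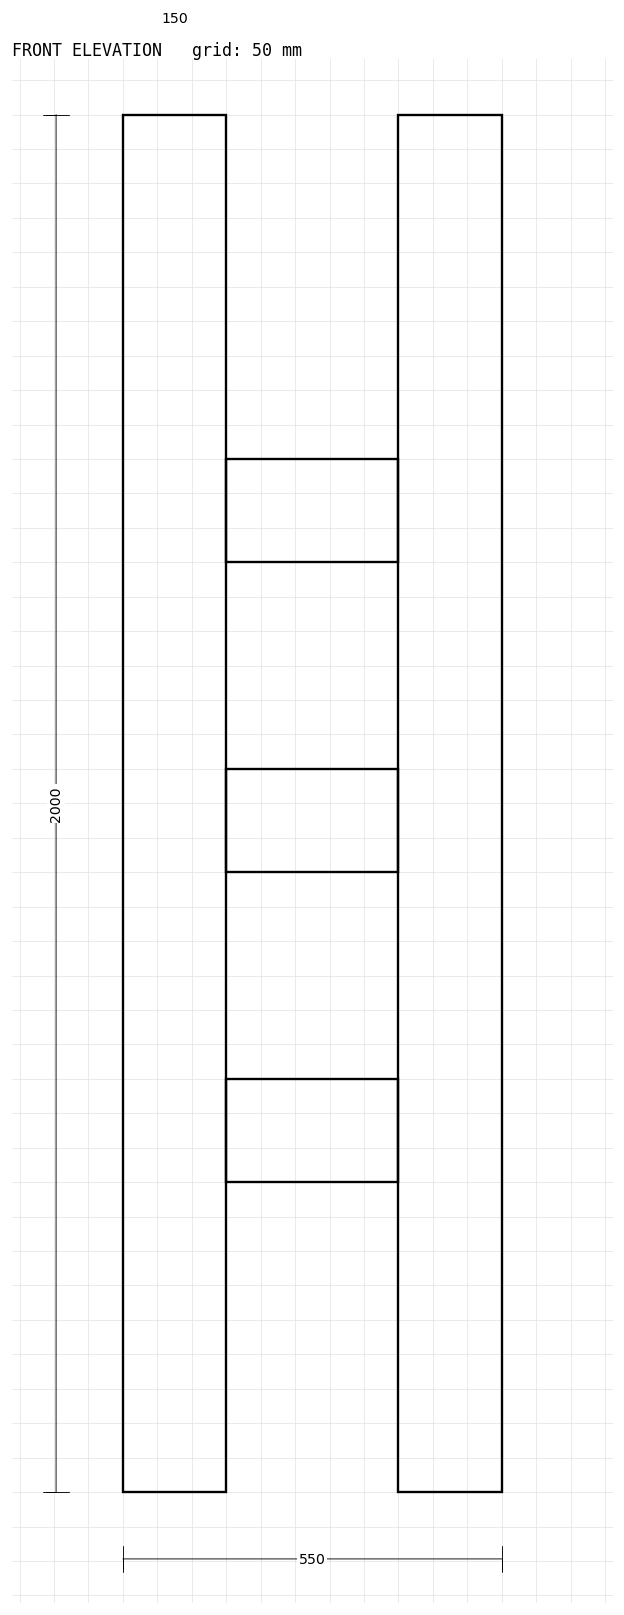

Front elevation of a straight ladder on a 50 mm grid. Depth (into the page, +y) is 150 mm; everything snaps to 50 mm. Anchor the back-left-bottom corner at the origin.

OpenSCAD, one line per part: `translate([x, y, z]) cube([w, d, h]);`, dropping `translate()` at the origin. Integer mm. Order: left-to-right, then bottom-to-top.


cube([150, 150, 2000]);
translate([150, 0, 450]) cube([250, 150, 150]);
translate([150, 0, 900]) cube([250, 150, 150]);
translate([150, 0, 1350]) cube([250, 150, 150]);
translate([400, 0, 0]) cube([150, 150, 2000]);
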